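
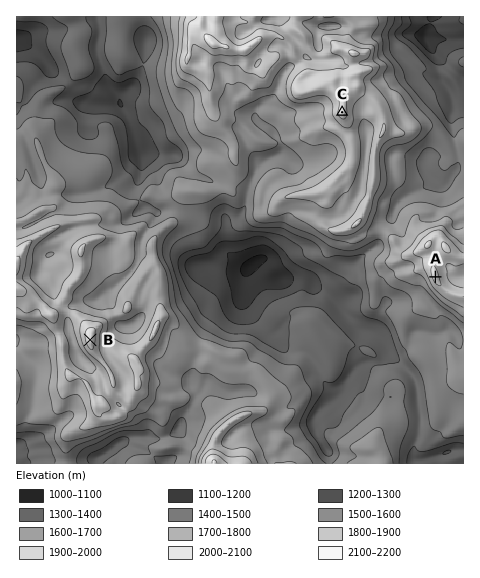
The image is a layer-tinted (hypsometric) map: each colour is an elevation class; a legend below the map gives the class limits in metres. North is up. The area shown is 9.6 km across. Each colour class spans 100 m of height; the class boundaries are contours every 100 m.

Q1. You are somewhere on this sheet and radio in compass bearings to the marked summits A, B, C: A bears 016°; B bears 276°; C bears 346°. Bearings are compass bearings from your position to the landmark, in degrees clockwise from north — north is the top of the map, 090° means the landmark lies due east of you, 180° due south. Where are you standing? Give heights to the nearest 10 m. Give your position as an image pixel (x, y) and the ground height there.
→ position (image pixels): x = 407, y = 373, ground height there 1410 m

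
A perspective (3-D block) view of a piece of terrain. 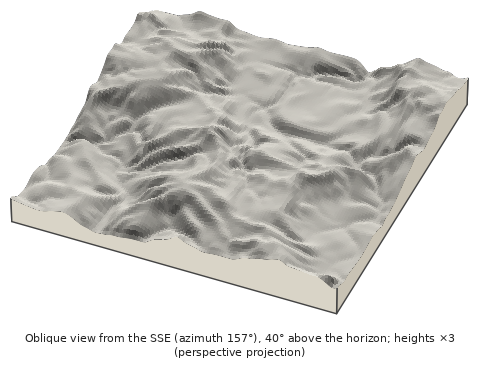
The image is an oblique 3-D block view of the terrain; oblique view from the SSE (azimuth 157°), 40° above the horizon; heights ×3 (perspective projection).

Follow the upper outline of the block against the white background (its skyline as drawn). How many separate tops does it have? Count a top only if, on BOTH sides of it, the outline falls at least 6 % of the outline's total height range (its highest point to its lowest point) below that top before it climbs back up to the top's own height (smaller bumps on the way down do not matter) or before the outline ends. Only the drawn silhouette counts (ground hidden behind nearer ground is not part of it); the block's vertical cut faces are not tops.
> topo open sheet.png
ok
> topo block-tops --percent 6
2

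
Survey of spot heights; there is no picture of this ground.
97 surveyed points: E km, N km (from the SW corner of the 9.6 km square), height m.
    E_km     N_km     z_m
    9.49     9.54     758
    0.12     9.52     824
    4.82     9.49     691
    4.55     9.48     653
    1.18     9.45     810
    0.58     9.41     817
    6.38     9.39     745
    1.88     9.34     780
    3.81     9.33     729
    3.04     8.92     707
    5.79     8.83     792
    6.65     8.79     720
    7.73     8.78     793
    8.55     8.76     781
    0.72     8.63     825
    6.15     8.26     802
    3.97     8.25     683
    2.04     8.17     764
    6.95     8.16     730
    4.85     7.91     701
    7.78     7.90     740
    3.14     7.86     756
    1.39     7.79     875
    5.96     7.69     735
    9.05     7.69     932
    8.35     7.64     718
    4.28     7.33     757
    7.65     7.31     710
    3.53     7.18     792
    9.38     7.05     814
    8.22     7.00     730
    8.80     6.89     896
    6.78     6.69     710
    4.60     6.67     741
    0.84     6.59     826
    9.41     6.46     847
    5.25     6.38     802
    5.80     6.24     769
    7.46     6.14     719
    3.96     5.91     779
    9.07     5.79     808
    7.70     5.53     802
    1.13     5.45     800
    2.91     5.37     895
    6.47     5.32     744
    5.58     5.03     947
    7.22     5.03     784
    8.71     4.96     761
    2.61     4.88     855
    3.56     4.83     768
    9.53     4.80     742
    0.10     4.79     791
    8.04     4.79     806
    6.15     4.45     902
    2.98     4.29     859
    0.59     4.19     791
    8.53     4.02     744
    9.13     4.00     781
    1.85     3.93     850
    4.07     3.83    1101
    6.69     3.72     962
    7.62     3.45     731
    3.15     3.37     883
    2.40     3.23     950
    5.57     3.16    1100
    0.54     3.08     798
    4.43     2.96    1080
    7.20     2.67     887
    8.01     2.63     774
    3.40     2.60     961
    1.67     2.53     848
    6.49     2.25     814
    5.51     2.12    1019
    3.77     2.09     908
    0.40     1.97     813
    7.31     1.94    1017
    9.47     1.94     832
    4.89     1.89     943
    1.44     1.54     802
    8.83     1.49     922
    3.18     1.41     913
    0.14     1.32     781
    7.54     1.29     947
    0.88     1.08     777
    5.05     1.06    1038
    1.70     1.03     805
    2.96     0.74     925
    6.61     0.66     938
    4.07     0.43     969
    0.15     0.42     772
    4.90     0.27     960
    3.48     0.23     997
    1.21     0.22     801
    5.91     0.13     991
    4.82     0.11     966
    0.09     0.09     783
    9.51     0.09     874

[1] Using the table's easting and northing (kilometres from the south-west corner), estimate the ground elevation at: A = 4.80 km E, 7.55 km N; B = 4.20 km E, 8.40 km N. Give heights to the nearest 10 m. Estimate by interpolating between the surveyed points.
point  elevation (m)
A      690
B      690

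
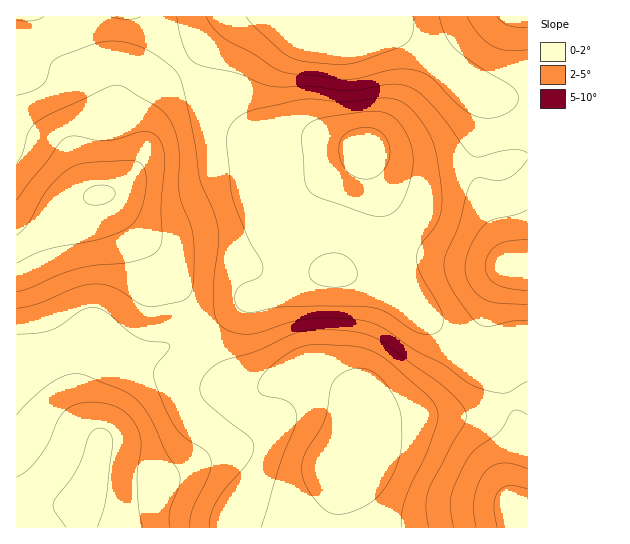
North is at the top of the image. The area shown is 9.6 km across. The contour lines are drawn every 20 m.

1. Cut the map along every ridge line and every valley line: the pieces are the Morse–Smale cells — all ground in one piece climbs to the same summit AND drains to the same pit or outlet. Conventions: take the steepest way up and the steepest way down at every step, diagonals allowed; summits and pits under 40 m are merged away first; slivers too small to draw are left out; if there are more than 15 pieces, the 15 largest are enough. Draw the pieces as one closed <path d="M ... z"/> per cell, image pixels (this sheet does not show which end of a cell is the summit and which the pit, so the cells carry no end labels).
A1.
<path d="M143 16l-127 1 0 230 5 0 14-10 47-36 15-6 8 0 10 8 13 20 32 35 42 71 15-6 33-24 27-7 42-19 16-1 18-30 15-35 1-24-5-32-17-6-29-5-32 0-19 3-21-11-21-17z"/><path d="M202 331l-48 21-52 8-13 11-5 19 1 19 15 34-7 32-12 30 0 22 249 1 10-43 1-15 11-19 7-44-3-9-21-14-24-11-20 2-28 12-13 0-11-4-9-6-10-10z"/><path d="M383 16l-239 1 81 98 17 14 21 12 12 2 11-3 32 0 29 5 15 4 35 19 21 5 41-5 39-1 30-12-1-58-29 2-23-7-36-31-46-33-9-9z"/><path d="M105 195l-8 0-15 6-47 36-19 12 1 279 64-1 0-22 12-30 7-32-1-6-10-16-5-22 3-22 6-11 13-7 31-3 17-4 47-22-10-23-31-49-32-35-13-20z"/><path d="M335 272l-16 1-42 19-27 7-33 24-15 6 18 38 10 10 20 10 13 0 34-14 14 0 34 16 8 6 6 8-6 46 7-16 9-8 10-4 35-5 57-1 40-14-6-18-12-20-15-2-9-5-76-69-20-10z"/><path d="M365 151l4 32-1 24-5 16-27 50 37 4 16 7 73 67 16 10 11 0 28-16 10-1 1-187-7 0-23 10-39 1-41 5-28-8z"/><path d="M511 400l-40 15-70 2-22 4-14 7-8 9-5 16-9 13-12 61 196 1 1-9-12-13-5-12 0-25 6-27 0-23z"/><path d="M527 16l-142 0-1 3 9 9 46 33 36 31 14 5 22 2 17-2z"/><path d="M527 397l-15 4 5 18 0 23-6 27 1 29 4 8 11 13z"/><path d="M527 344l-10 1-28 16 10 9 12 30 17-3z"/>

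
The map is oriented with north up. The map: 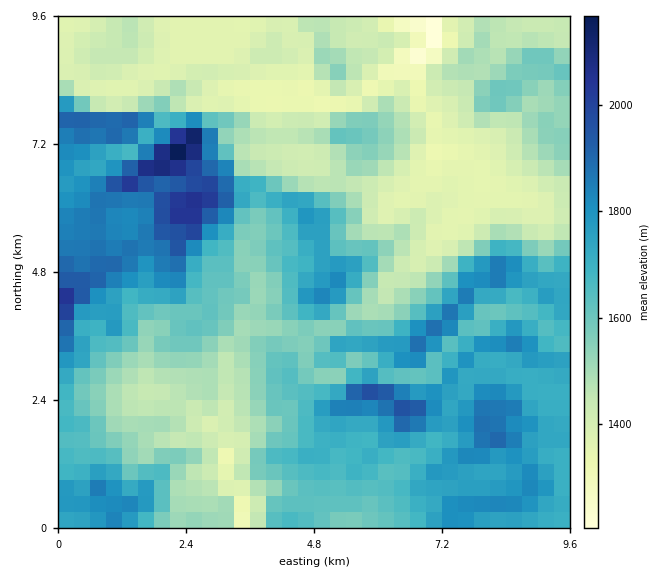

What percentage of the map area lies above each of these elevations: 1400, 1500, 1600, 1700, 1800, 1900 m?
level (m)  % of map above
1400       84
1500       65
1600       49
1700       32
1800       16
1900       5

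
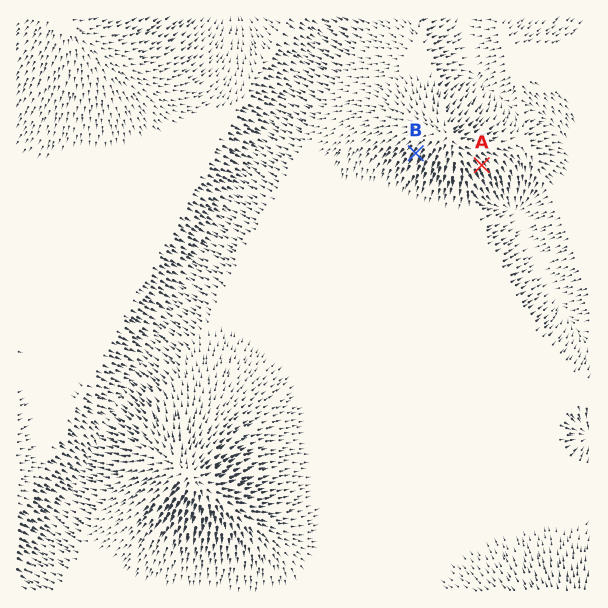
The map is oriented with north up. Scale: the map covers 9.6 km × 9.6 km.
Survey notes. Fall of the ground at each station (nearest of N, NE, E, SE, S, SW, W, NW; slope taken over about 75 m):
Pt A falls SE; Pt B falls SW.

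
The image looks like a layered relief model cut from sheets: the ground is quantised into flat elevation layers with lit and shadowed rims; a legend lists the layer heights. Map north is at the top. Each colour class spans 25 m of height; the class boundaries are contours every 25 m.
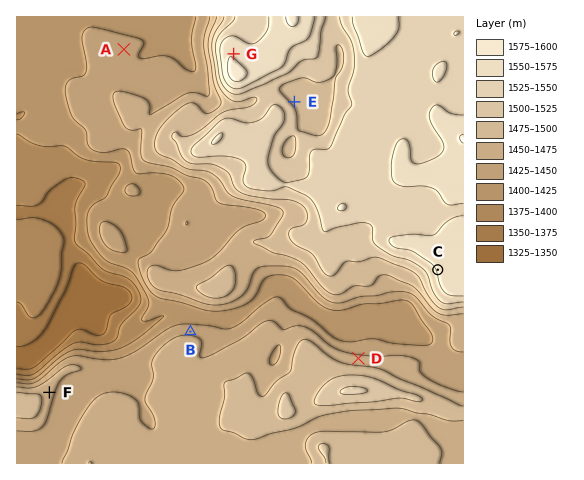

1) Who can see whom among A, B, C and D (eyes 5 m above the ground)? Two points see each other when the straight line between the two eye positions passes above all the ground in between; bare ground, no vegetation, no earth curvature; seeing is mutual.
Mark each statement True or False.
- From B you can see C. True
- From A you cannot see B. True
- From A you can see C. False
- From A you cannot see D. True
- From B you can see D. False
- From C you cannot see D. False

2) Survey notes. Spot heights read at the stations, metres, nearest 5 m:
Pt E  1495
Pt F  1460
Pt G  1570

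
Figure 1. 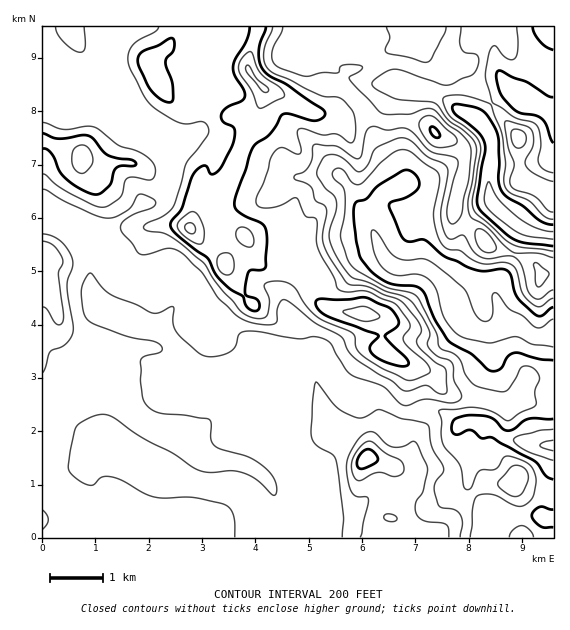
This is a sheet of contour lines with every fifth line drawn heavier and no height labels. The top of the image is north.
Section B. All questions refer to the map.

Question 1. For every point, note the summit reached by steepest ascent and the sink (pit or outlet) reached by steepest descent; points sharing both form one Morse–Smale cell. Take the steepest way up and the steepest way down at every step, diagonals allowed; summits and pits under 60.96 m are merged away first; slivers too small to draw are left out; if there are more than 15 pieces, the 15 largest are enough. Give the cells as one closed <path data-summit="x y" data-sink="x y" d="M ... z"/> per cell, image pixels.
<path data-summit="49 288" data-sink="553 445" d="M49 218l-7 1 0 318 55 0 1-42-12-26 0-6 5-8 20 4 66 28 28 0 18 3 38 15 11 9 9-1 8-9 13-33 0-100-3-8 0-11-2-2-32 0-36 15-12 2-18 0-38-36-14-4-15-10-27-12-9-8-6-12 0-33-13-18z"/><path data-summit="191 228" data-sink="553 445" d="M199 135l-24 7-4 3-4 8 4 24-6 15-9 9-5 2-8 0-20 14-25 22-7 17-1 29 3 8 19 16 20 8 17 12 12 2 38 36 18 0 12-2 36-15 46 0-4-3-4-16-16-18-2-6 1-11 19-16-6-7-15-10-11 3-12-1-6-6-8-20-16-19-4-8-11 1-2-2-9-16 0-7 10-23 0-13-4-7z"/><path data-summit="367 459" data-sink="553 445" d="M315 350l-16 2 0 11 3 8-1 72 2 10 0 84 194 1 1-6-9-23-20-22 1-24 11-20 5-18-9-3-12 0-6 3-19-14-40 0-19-14-9 0-27-12-8-9-8-15z"/><path data-summit="249 71" data-sink="553 445" d="M361 26l-132 0-2 2-4 11-2 25-14 31-5 30-8 10 10 3 11 14 0 13-8 15-2 15 11 18 11-2-2-22 12-22 8-27 13-19 0-9 7-17 0-6 15 5 29 17 19 0 9-11 0-5 8-20-21-12-1-3 9-7 39 0z"/><path data-summit="83 156" data-sink="553 445" d="M48 109l-6 0 0 108 11 2 18 10 7 6 14 20 6-16 19-18 23-16 16-4 9-9 6-15-2-20-41-35-11-5-14-6-16 0-12 4-10 0z"/><path data-summit="363 313" data-sink="553 332" d="M381 253l-16 6-20 22-6 4-10 1-20-8-4 2 10 19 6 6 12 5 34 4 13 4 2 5 0 26 3 4 23 12 24 8 5 4 5 12 5 4 10 4 18 1 3-11 15-26 0-28-13 1-14-7-11-18-10-24-12-12-9-6-28 0-7-4z"/><path data-summit="249 71" data-sink="553 332" d="M265 89l-7 23 0 9-13 19-8 27-12 22 1 20 5 1 10-5 23-4 12-7 12-13 5-3 11 0 27-5 9 2 7 9 22 41 5-21 4-8 5-5 16-5 3-3-3-11-18-23-4-8-2-14 3-8-15-8-8 0-15 11-13-7-18-4-26-16z"/><path data-summit="435 132" data-sink="553 332" d="M380 119l-5 8 2 14 4 8 18 23 3 11-3 3-16 5-5 5-7 17-1 12 13 31 6 7 7 4 28 0 9 6 10 10 12-20 8-31 4-7-13-12 11-44 0-16-6-8-22-10-10-10-22-4-20 1z"/><path data-summit="191 228" data-sink="553 445" d="M303 453l-1 18-3 8-10 25-10 10-7 0-8-8-36-15-23-4-28 0-66-28-20-4-5 8 0 6 12 26-1 42 206 1z"/><path data-summit="191 228" data-sink="553 332" d="M331 173l-27 5-11 0-5 3-12 13-12 7-23 4-14 6 4 9 16 19 8 20 6 6 12 1 11-3 15 10 5 6 5-1 15 7 9 1 12-5 20-22 17-7-27-56-15-21z"/><path data-summit="157 81" data-sink="553 445" d="M228 26l-110 1 0 12-4 12 1 22 24 58 10 11 18 12 8-12 14-4 13-13 5-30 14-31 2-25z"/><path data-summit="363 313" data-sink="553 445" d="M305 281l-19 15 0 15 17 20 4 16 12 4 10 10 8 15 8 9 27 12 9 0 23 16 36-2 19 14 16-4 0-23-18-1-10-4-5-4-5-12-5-4-24-8-26-16 0-26-2-5-13-4-20-1-18-4-14-10z"/><path data-summit="68 27" data-sink="553 445" d="M117 26l-75 1 0 81 23 7 10 0 12-4 16 0 25 11 13 13-27-66 0-18 4-12z"/><path data-summit="191 228" data-sink="525 229" d="M491 26l-67 0-5 10-10 10-22 4-10 4-13 12-15 4-4 5 23 8 12 0 7-2 14 1 36 13 11 6 12 10 19 8 12-16-20-23-2-5 0-8z"/><path data-summit="515 480" data-sink="553 445" d="M491 426l-6 1-4 16-10 16-2 12 0 16 20 22 6 19 4 3 4-8 8-6 31-1 1-20 11-29 0-20-23-2-10-4-12-2-6-2z"/>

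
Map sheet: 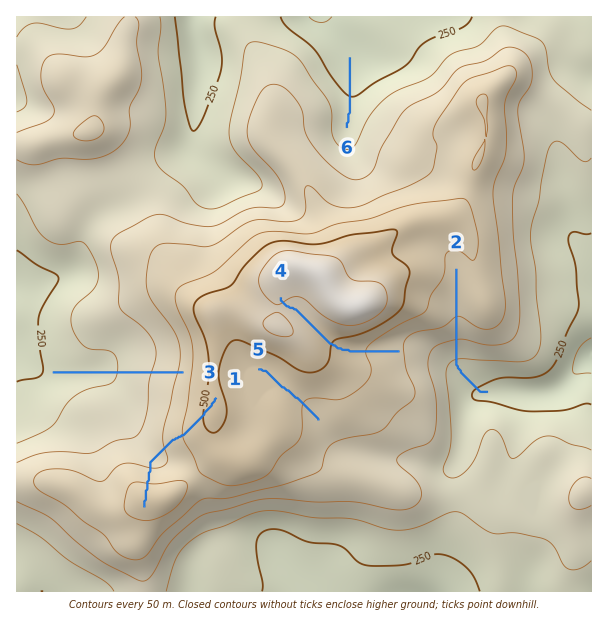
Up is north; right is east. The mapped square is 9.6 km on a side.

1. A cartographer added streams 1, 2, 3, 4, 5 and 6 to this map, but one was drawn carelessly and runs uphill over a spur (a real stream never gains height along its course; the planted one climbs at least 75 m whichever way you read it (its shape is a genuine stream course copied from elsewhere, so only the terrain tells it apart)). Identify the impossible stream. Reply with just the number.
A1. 1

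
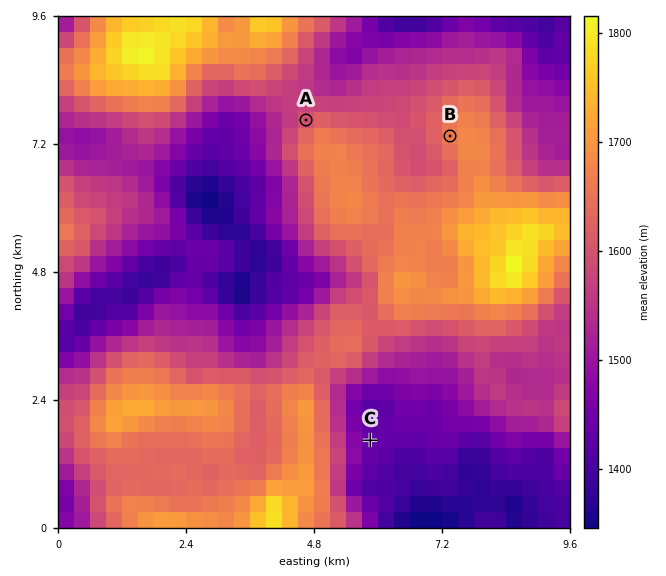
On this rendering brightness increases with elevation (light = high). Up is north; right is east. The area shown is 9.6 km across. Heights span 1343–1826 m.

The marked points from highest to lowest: B A C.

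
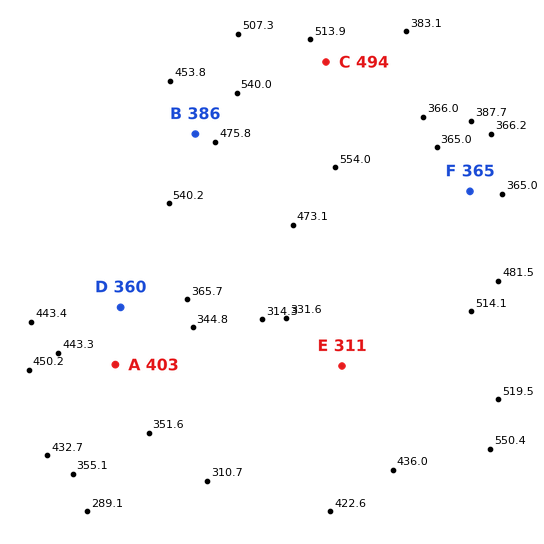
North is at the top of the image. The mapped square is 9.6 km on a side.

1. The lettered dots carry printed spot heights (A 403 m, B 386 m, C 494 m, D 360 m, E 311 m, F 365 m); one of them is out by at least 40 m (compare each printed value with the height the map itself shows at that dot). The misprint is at B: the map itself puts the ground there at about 466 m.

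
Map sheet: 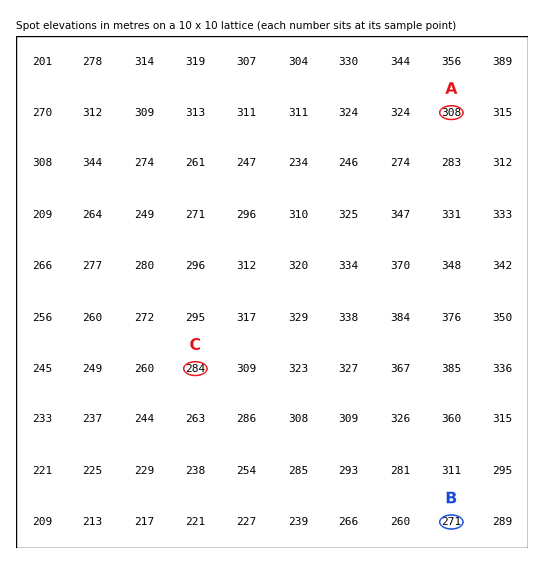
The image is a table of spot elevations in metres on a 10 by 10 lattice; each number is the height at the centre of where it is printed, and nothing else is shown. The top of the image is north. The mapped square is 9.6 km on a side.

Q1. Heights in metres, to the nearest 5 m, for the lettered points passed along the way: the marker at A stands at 310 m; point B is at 270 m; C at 285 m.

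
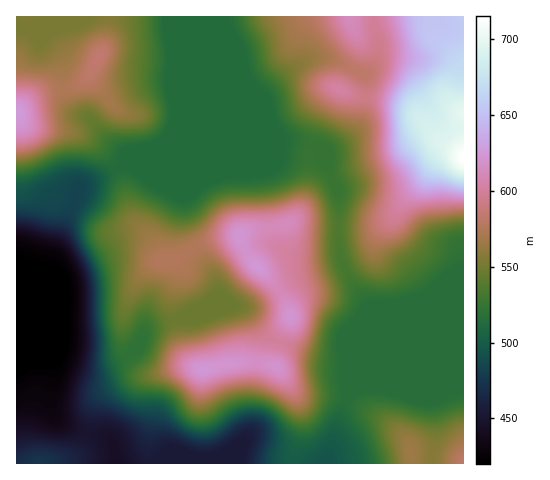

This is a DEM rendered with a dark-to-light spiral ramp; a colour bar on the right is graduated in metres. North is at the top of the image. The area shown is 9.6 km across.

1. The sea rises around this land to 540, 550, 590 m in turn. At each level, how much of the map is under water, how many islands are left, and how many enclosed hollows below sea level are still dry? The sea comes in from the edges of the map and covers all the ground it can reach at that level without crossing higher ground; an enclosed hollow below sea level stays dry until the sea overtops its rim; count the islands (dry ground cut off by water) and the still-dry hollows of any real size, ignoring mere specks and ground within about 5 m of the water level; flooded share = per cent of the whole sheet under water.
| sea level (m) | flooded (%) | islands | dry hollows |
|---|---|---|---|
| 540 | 52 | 1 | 0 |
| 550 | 58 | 1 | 0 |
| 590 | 82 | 1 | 0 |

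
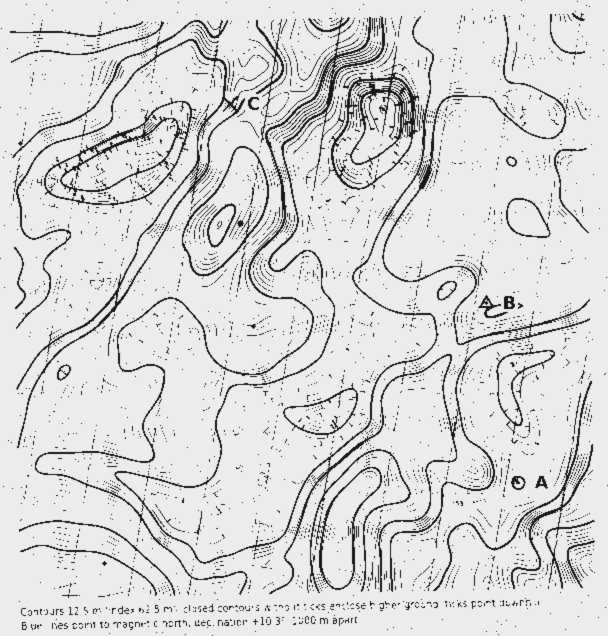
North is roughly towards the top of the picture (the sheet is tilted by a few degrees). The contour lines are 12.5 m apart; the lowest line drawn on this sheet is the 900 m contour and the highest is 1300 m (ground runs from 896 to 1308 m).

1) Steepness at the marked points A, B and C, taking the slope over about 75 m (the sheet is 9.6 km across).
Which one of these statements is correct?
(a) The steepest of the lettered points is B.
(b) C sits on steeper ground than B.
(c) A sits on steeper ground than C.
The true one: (b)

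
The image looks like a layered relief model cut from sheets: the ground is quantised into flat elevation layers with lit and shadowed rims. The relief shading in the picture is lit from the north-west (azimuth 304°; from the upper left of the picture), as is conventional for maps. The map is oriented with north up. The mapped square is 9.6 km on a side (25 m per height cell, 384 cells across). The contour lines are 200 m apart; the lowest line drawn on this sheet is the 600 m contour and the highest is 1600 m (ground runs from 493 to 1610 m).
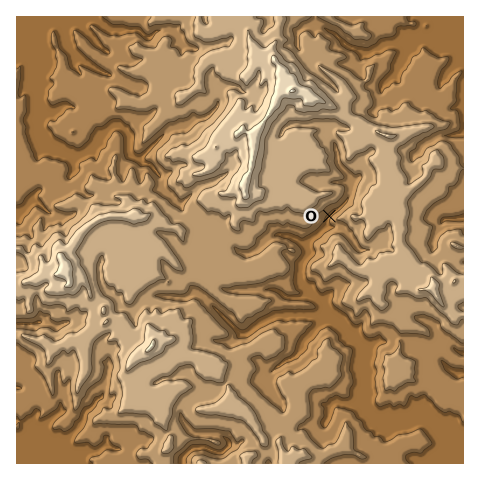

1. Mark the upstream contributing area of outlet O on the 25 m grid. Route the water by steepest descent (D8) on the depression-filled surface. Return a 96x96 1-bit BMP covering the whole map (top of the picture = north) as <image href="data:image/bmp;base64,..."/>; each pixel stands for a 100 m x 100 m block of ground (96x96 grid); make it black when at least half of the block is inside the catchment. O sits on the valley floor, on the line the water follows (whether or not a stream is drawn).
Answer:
<image width="96" height="96" href="data:image/bmp;base64,Qk2+BAAAAAAAAD4AAAAoAAAAYAAAAGAAAAABAAEAAAAAAIAEAAATCwAAEwsAAAIAAAAAAAAA////AAAAAAAAAAAAAAAAAAAAAAAAAAAAAAAAAAAAAAAAAAAAAAAAAAAAAAAAAAAAAAAAAAAAAAAAAAAAAAAAAAAAAAAAAAAAAAAAAAAAAAAAAAAAAAAAAAAAAAAAAAAAAAAAAAAAAAAAAAAAAAAAAAAAAAAAAAAAAAAAAAAAAAAAAAAAAAAAAAAAAAAAAAAAAAAAAAAAAAAAAAAAAAAAAAAAAAAAAAAAAAAAAAAAAAAAAAAAAAAAAAAAAAAAAAAAAAAAAAAAAAAAAAAAAAAAAAAAAAAAAAAAAAAAAAAAAAAAAAAAAAAAAAAAAAAAAAAAAAAAAAAAAAAAAAAAAAAAAAAAAAAAAAAAAAAAAAAAAAAAAAAAAAAAAAAAAAAAAAAAAAAAAAAAAAAAAAAAAAAAAAAAAAAAAAAAAAAAAAAAAAAAAAAAAAAAAAAAAAAAAAAAAAAAAAAAAAAAAAAAAAAAAAAAAAAAAAAAAAAAAAAAAAAAAAAAAAAAAAAAAAAAAAAAAAAAAAAAAAAAAAAAAAAAAAAAAAAAAAAAAAAAAAAAAAAAAAAAAAAAAAAAAAAAAAAAAAAAAAAAAAAAAAAAAAAAAAAAAAAAAAAAAAAAAAAAAAAAAAAAAAAAAAAAAAAAAAAAAAAAAAAAAAAAAAAAAAAAAAAAAAAAAAAAAAAAAAAAAAAAAAAAAAAAAAAAAAAAAAAAAAAAAAAAAAAAAAAAAAAAAAAAAAAAAAAAAAAAAAAAAAAAAAAAAAAAAAAAAAAAAAAAAAAAAAAAAAAAAAAAAAAAAAAAAAAAAAAAAAAAAAAAAAAAAAAAAAAAAAAAAAAAAAAAAAAAAAAAAAAAAAAAAAAAAAgAAAAAAAAAAAAAAB/4AAAAAAAAAAAAAD/4AAAAAAAAAAAAAH/4AAAAAAAAAAAAB//8AAAAAAAAAABv///8AAAAAAAAAAB////+AAAAAAAAAAB////+AAAAAAAAAAB////+AAAAAAAAAAA/////AAAAAAAAAAA/////AAAAAAAAAAA/////AAAAAAAAAAA/////AAAAAAAAAAAf////AAAAAAAAAAAf////AAAAAAAAAAAf////AAAAAAAAAAAf////AAAAAAAAAAAf////AAAAAAAAAAAP///+AAAAAAAAAAAP///4AAAAAAAAAAAH///gAAAAAAAAAAAH///AAAAAAAAAAAAD//4AAAAAAAAAAAAB//wAAAAAAAAAAAAB//AAAAAAAAAAAAAA/8AAAAAAAAAAAAAA/gAAAAAAAAAAAAAAfAAAAAAAAAAAAAAAAAAAAAAAAAAAAAAAAAAAAAAAAAAAAAAAAAAAAAAAAAAAAAAAAAAAAAAAAAAAAAAAAAAAAAAAAAAAAAAAAAAAAAAAAAAAAAAAAAAAAAAAAAAAAAAAAAAAAAAAAAAAAAAAAAAAAAAAAAAAAAAAAAAAAAAAAAAAAAAAAAAAAAAAAAAAAAAAAAAAAAAAAAAAAAAAAAAAAAAAAAAAAAAAAAAAAAAAAAAAAAAAAAAAAAAAAAAAAAAAAAAAAAA="/>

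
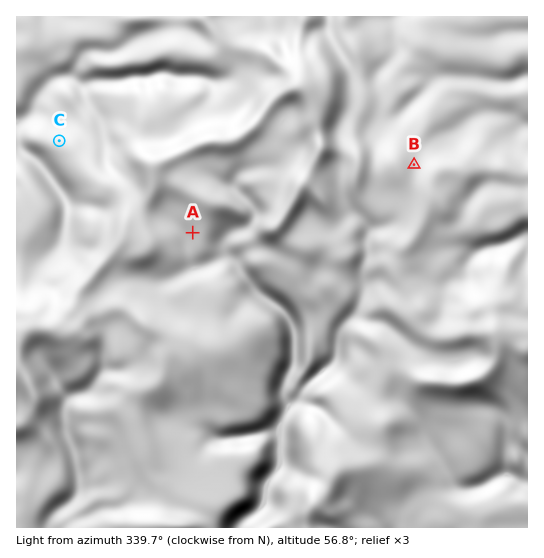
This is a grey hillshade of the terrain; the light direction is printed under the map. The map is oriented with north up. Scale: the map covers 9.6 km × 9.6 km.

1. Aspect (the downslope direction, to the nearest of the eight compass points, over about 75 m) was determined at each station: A SW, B NE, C NW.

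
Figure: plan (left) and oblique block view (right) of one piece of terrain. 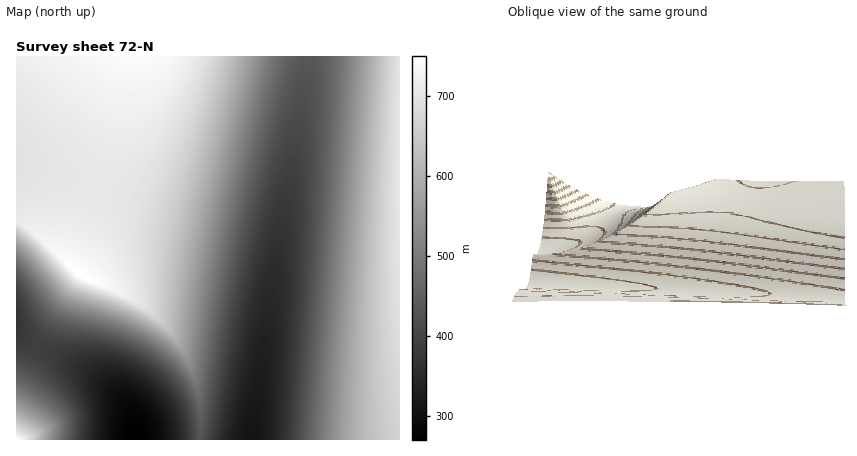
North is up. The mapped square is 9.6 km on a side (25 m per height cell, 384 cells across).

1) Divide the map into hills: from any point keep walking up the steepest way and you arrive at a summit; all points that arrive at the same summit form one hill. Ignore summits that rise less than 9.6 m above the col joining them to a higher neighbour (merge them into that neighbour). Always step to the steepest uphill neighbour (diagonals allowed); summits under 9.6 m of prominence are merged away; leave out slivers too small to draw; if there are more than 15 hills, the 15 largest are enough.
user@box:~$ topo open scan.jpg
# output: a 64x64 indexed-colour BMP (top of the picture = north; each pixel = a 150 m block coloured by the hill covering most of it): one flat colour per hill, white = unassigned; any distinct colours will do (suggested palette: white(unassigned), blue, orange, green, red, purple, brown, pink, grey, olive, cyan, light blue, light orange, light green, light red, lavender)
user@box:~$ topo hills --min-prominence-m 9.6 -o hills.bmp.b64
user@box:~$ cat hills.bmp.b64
<image width="64" height="64" href="data:image/bmp;base64,Qk12CAAAAAAAAHYAAAAoAAAAQAAAAEAAAAABAAQAAAAAAAAIAAATCwAAEwsAABAAAAAAAAAA////ALR3HwAOf/8ALKAsACgn1gC9Z5QAS1aMAMJ34wB/f38AIr28AM++FwDox64AeLv/AIrfmACWmP8A1bDFAEREREREREREREQRERERERERERESIiIiIiIiIiIiIiIiRERERERERERERBERERERERERERIiIiIiIiIiIiIiIiJEREREREREREREERERERERERERESIiIiIiIiIiIiIiIkREREREREREREERERERERERERERIiIiIiIiIiIiIiIiREREREREREREQREREREREREREREiIiIiIiIiIiIiIiJEREREREREREQRERERERERERERESIiIiIiIiIiIiIiIkRERERERERERBERERERERERERERIiIiIiIiIiIiIiIiRERERERERERBEREREREREREREREiIiIiIiIiIiIiIiJERERERERERBERERERERERERERESIiIiIiIiIiIiIiIkRERERERERBEREREREREREREREREiIiIiIiIiIiIiIiREREREREQRERERERERERERERERESIiIiIiIiIiIiIiJEREREREQRERERERERERERERERERIiIiIiIiIiIiIiIkREREREEREREREREREREREREREREiIiIiIiIiIiIiIiRERERBERERERERERERERERERERESIiIiIiIiIiIiIiJEREQRERERERERERERERERERERERIiIiIiIiIiIiIiIkREEREREREREREREREREREREREREiIiIiIiIiIiIiIiRBERERERERERERERERERERERERESIiIiIiIiIiIiIiJBEREREREREREREREREREREREREREiIiIiIiIiIiIiIhERERERERERERERERERERERERERESIiIiIiIiIiIiIiERERERERERERERERERERERERERERIiIiIiIiIiIiIiIREREREREREREREREREREREREREREiIiIiIiIiIiIiIhERERERERERERERERERERERERERESIiIiIiIiIiIiIiERERERERERERERERERERERERERERIiIiIiIiIiIiIiIREREREREREREREREREREREREREREiIiIiIiIiIiIiIhERERERERERERERERERERERERERERIiIiIiIiIiIiIiEREREREREREREREREREREREREREREiIiIiIiIiIiIiIRERERERERERERERERERERERERERESIiIiIiIiIiIiIhERERERERERERERERERERERERERERIiIiIiIiIiIiIiEREREREREREREREREREREREREREREiIiIiIiIiIiIiIRERERERERERERERERERERERERERESIiIiIiIiIiIiIhERERERERERERERERERERERERERERIiIiIiIiIiIiIiERERERERERERERERERERERERERERESIiIiIiIiIiIiIRERERERERERERERERERERERERERERIiIiIiIiIiIiIhERERERERERERERERERERERERERERMiIiIiIiIiIiIiERERERERERERERERERERERERERETMyIiIiIiIiIiIiIRERERERERERERERERERERERETMzMzIiIiIiIiIiIiIhERERERERERERERERERERETMzMzMzMiIiIiIiIiIiIiERERERERERERERERERETMzMzMzMzMzIiIiIiIiIiIiIRERERERERERERERETMzMzMzMzMzMzMiIiIiIiIiIiIhERERERERERERERMzMzMzMzMzMzMzMyIiIiIiIiIiIiERERERERERERMzMzMzMzMzMzMzMzMzIiIiIiIiIiIiIREREREREREzMzMzMzMzMzMzMzMzMzMiIiIiIiIiIiIhERERERETMzMzMzMzMzMzMzMzMzMzMyIiIiIiIiIiIiERERERMzMzMzMzMzMzMzMzMzMzMzMzIiIiIiIiIiIiIREREzMzMzMzMzMzMzMzMzMzMzMzMzMyIiIiIiIiIiIhEzMzMzMzMzMzMzMzMzMzMzMzMzMzMzIiIiIiIiIiIiMzMzMzMzMzMzMzMzMzMzMzMzMzMzMzMiIiIiIiIiIiIzMzMzMzMzMzMzMzMzMzMzMzMzMzMzMyIiIiIiIiIiIjMzMzMzMzMzMzMzMzMzMzMzMzMzMzMzIiIiIiIiIiIiMzMzMzMzMzMzMzMzMzMzMzMzMzMzMzMiIiIiIiIiIiIzMzMzMzMzMzMzMzMzMzMzMzMzMzMzMzIiIiIiIiIiIjMzMzMzMzMzMzMzMzMzMzMzMzMzMzMzMiIiIiIiIiIiMzMzMzMzMzMzMzMzMzMzMzMzMzMzMzMyIiIiIiIiIiIzMzMzMzMzMzMzMzMzMzMzMzMzMzMzMzIiIiIiIiIiIjMzMzMzMzMzMzMzMzMzMzMzMzMzMzMzMiIiIiIiIiIiMzMzMzMzMzMzMzMzMzMzMzMzMzMzMzMyIiIiIiIiIiIzMzMzMzMzMzMzMzMzMzMzMzMzMzMzMzMiIiIiIiIiIjMzMzMzMzMzMzMzMzMzMzMzMzMzMzMzMyIiIiIiIiIiMzMzMzMzMzMzMzMzMzMzMzMzMzMzMzMzIiIiIiIiIiIzMzMzMzMzMzMzMzMzMzMzMzMzMzMzMzMiIiIiIiIiIjMzMzMzMzMzMzMzMzMzMzMzMzMzMzMzMyIiIiIiIiIiMzMzMzMzMzMzMzMzMzMzMzMzMzMzMzMzIiIiIiIiIiIzMzMzMzMzMzMzMzMzMzMzMzMzMzMzMzMyIiIiIiIiIjMzMzMzMzMzMzMzMzMzMzMzMzMzMzMzMzIiIiIiIiIi"/>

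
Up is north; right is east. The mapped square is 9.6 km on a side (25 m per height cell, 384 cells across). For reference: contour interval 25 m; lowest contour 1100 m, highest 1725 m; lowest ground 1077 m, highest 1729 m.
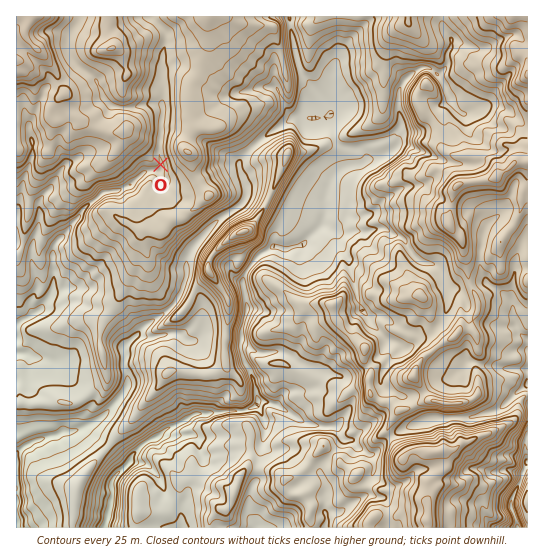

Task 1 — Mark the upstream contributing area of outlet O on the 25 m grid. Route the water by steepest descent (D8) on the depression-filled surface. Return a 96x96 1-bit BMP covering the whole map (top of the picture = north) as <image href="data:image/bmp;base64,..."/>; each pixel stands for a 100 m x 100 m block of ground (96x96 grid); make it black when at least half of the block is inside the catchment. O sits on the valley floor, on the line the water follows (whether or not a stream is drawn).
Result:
<image width="96" height="96" href="data:image/bmp;base64,Qk2+BAAAAAAAAD4AAAAoAAAAYAAAAGAAAAABAAEAAAAAAIAEAAATCwAAEwsAAAIAAAAAAAAA////AAAAAAAAAAAAAAAAAAAAAAAAAAAAAAAAAAAAAAAAAAAAAAAAAAAAAAAAAAAAAAAAAAAAAAAAAAAAAAAAAAAAAAAAAAAAAAAAAAAAAAAAAAAAAAAAAAAAAAAAAAAAAAAAAAAAAAAAAAAAAAAAAAAAAAAAAAAAAAAAAAAAAAAAAAAAAAAAAAAAAAAAAAAAAAAAAAAAAAAAAAAAAAAAAAAAAAAAAAAAAAAAAAAAAAAAAAAAAAAAAAAAAAAAAAAAAAAAAAAAAAAAAAAAAAAAAAAAAAAAAAAAAAAAAAAAAAAAAAAAAAAAAAAAAAAAAAAAAAAAAAAAAAAAAAAAAAAAAAAAAAAAAAAAAAAAAAAAAAAAAAAAAAAAAAAAAAAAAAAAAAAAAAAAAAAAAAAAAAAAAAAAAAAAAAAAAAAAAAAAAAAAAAAAAAAAAAAAAAAAAAAAAAAAAAAAAAAAAAAAAAAAAAAAAAAAAAAAAAAAAAAAAAAAAAAAAAAAAAAAAAAAAAAAAAAAAAAAAAAAAAAAAAAAAAAAAAAAAAAAAAAAAAAAAAAAAAAAAAAAAAAAAAAAAAAAAAAAAAAAAAAAAAAAAAAAAAAAAAAAAAAAAAAAAAAAAAAAAAAAAAAAAAAAAAAAAAAAAAAAAAAAAAAAAAAAAAAAAAAAAAAAAAAAAAAAAAAAAAAAAAAAAAAAAAAAAAAAAAAAAAAAAAAAAAAAAAAAAAAAAAAAAAAAAAAAAAAAAAAAAAAAAAAAAAAAAAAAAAAAAAAAAAAAAAAAAAAAAAAAAAAAAAAAAAAAAAAAAAAAAAAAAAAAAAAAAAAAAAAAAAAAAAAAAAAAAAAAAAAAAAAAAAAAAAAAAAAAAAAAAAAAAAAAAAAAAAAAAAAAAAAAAAAAAAAAAAAAAAAAAAAAAAAAAAAAAAAAAAAAAAAAAAAAAAAAAAAAAAAAAAAAAAAAAAAAAAAAAAAAAAAAAAAAAAAAAAAAAAAAAAAAAAAAAAAAAAAAAAAAAAAAAAAAAAAAAAAAAAAAAAAAAAAAAAAAAAAAAAAAAAAAAAAAAAAAAAAAAAAAAAAAAAAAAAAAAAAAAAAAAAAAAAAAAAAAAAAAAAAgAAAAAAAAAAAAAAB+AAAAAAAAAAAAAAD/AAAAAAAAAAAAAAH/AAAAAAAAAAAAAAP/AAAAAAAAAAAAAAf/AAAAAAAAAAAAAH//gAAAAAAAAAAAB///gAAAAAAAAAAAD///gAAAAAAAAAAAP///gAAAAAAAAAAA////gAAAAAAAAAAA////gAAAAAAAAAAA////gAAAAAAAAAAAf///gAAAAAAAAAAAf///gAAAAAAAAAAA////gAAAAAAAAAAA////wAAAAAAAAAAB////wAAAAAAAAAAB////4AAAAAAAAAAD////4AAAAAAAAAAH////4AAAAAAAAAAP////8AAAAAAAAAAf/8P/8AAAAAAAAAA//8H/8AAAAAAAAAA//4D/8AAAAAAAAAA//4B/8AAAAAAAAAA//4A/8AAAAAAAAAAf/8Af8AAAAAAAAAA="/>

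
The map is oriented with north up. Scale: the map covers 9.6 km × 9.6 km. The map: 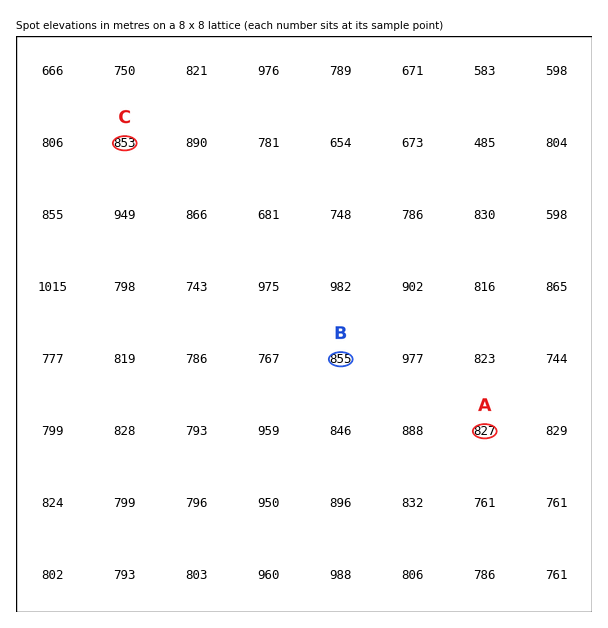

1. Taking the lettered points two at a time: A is lower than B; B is higher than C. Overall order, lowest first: A C B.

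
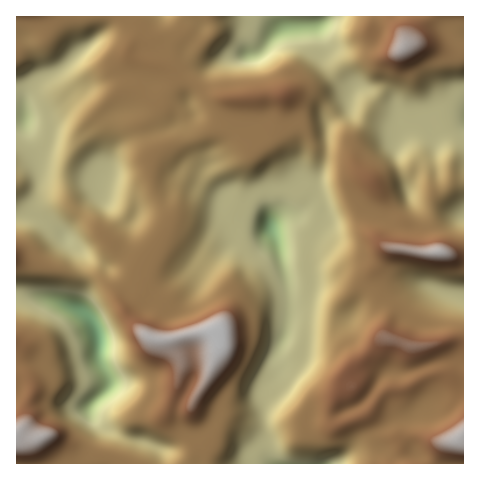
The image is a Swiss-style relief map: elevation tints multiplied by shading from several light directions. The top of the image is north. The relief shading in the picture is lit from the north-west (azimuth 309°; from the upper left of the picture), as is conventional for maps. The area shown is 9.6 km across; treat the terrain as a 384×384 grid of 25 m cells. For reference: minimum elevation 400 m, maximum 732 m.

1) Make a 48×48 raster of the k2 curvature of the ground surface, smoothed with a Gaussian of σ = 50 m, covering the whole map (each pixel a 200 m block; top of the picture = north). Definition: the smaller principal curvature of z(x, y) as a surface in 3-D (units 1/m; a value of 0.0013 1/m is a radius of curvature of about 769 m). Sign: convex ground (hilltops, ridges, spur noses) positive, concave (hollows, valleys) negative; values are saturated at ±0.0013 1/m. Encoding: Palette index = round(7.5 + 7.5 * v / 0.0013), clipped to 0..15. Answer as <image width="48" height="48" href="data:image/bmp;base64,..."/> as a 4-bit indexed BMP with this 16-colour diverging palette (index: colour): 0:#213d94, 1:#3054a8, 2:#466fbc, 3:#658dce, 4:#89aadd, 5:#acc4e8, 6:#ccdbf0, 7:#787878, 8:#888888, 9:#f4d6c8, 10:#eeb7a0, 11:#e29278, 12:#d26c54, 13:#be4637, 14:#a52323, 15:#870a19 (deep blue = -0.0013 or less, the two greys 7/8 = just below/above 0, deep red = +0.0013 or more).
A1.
<image width="48" height="48" href="data:image/bmp;base64,Qk32BAAAAAAAAHYAAAAoAAAAMAAAADAAAAABAAQAAAAAAIAEAAATCwAAEwsAABAAAAAAAAAAlD0hAKhUMAC8b0YAzo1lAN2qiQDoxKwA8NvMAHh4eACIiIgAyNb0AKC37gB4kuIAVGzSADdGvgAjI6UAGQqHAFZDVnd3eIiDRXeHY1dlRmZRAFZmMzIkRIiWRWd4iHUQA3iIk0d0OZiIUUZld0N5iHeJdGdmMAACVneIhEViW5d4hUZ3h1WJiIZ6tXYQATR4ZlV4dmVDeIZph1RWh2ZWeJlFZkEDWpZ5c1RHeGYzmYZ3d3dUVlVCR2ZTISE3aod4c6g1iXUzeYZVIliFZmd2NFRFIkIFZ3dmcohDd1NUJnZodROFZmZ3dFiGdFcgRFZldTdyV0J3QXhpiJJXeHVmdleGmDiCEiRliBZ2JlFncjdneJcXd4dmd3hmhzhwEzRUZ0N4ZHE3diR4iHdDM0d3hmVndkYwR5VDWGOIhXYGd1JWeHZVRTE1ZmZohGYAeHaHZ2V4iFgSZ3NWR3dmWJdDRoh4k3gAZWmYdlV4iUhQR3NXdFV3Z4iIZXeJdIcANYmHd3Z4iEdxNnNXd0aZd2Z4h4iIN4UAVop1RneImUdyRnRXZlWaZTM0V4dEeFAEdlUyECR5qUdyVnRXZFVFRGd3eDNWQQAmiFNGdkM2hkhzVnVHZUZVZ3d3ZEQgABNHdlZ3h1ZkRHh0ZnY4iFZ3d3dlMyABNmNHdnd3iGRnZ4d1ZXY2eHd3dmUhEjRWd3NXd3d2V2VImHdmVXdFZ3d3ZBAAI3d4iGWVNnd3VWZFmVZnNXdId3iGUgFGd1Z3h1QhR4h3dldkVVZ4F4dWh3dCIkaIhkZ2YyA3d3iId1V2VWd2B4dlZ3RHh3eJqGh0IhJ4h3d4iHRnZndjF4dmRWSIiGaKhYgyQieIhld4iIZXd3ZASId2NXeFMiMjVjIlM1iYdUZ3iIdGd3YgV4d2FnZERmZlRDVkN2eFNURoiIhFd3ciVmd0FnZmd2Z0IlZkeXZBNmRniIdVd3dFZndxR3ZWZRNURERViXQ1R2Z3eGZld3d3d4dgd2V3YQaXdoRFd1NmRmd3Z2ZkRVVnd3dBh1iYYCiWl5RFZUV3RXiHZ3Z2VEM1ZnYzl3mYUEZzh2RldlV3RHeHZXZmd4hUVVUyiIeJM4ZUhlZ1Z2RVNYiHdlZWeJmGVUZBiHZ3FYdVlld1WHZVRYiHd3ZWd4h3dkhgh3diJXhUZXd2R3dnVFd4h3dmZ3h3d1dQeIdDZmZVVmV3N3eHd3ZmZneHd3d3h3hAipZFd3Z3d0R3VYh3d4h2Zmd3d3d3d4cxRjRWd3d3d0V2ZHiHd3d4h2RmVVVVVWYVUkd2Z3d3d1Z3dkd3d3d4h0V2d3dldmZGU1h2VVVnd2Z3h1Rnh3d3dkZ4iIh2uXeWRVZmRERWd1Znd2VFeId3d3dnd3d3mGiURlESRodUNCJFVmZ3d3d3d3ZXd3dnVXhhZSR2hodVQ5QyI1eZd3eIiHQSMjRGmoYkZEiWdjVneZZoMSOIeHd3d2ZAIQAEiEJGZIh3uoVGeIV6gxAmeHd3d3h0JUUTVEZ2Q2ZGmYllaFWJdUEBZ3d3d3eJVGlRV3hlN4dTeZp0Z2Z4dmcwR3d3eIZpc3h0IiI1SKpjipdEZjNFd3h2Z3h1Z2ZlVGd1MRAAJIllVnU0Qw=="/>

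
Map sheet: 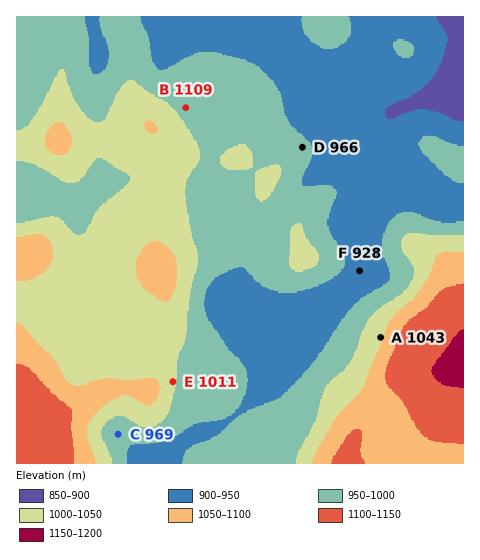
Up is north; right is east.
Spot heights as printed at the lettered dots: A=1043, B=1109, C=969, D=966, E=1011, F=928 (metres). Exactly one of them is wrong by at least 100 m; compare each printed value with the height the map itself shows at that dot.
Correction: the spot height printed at B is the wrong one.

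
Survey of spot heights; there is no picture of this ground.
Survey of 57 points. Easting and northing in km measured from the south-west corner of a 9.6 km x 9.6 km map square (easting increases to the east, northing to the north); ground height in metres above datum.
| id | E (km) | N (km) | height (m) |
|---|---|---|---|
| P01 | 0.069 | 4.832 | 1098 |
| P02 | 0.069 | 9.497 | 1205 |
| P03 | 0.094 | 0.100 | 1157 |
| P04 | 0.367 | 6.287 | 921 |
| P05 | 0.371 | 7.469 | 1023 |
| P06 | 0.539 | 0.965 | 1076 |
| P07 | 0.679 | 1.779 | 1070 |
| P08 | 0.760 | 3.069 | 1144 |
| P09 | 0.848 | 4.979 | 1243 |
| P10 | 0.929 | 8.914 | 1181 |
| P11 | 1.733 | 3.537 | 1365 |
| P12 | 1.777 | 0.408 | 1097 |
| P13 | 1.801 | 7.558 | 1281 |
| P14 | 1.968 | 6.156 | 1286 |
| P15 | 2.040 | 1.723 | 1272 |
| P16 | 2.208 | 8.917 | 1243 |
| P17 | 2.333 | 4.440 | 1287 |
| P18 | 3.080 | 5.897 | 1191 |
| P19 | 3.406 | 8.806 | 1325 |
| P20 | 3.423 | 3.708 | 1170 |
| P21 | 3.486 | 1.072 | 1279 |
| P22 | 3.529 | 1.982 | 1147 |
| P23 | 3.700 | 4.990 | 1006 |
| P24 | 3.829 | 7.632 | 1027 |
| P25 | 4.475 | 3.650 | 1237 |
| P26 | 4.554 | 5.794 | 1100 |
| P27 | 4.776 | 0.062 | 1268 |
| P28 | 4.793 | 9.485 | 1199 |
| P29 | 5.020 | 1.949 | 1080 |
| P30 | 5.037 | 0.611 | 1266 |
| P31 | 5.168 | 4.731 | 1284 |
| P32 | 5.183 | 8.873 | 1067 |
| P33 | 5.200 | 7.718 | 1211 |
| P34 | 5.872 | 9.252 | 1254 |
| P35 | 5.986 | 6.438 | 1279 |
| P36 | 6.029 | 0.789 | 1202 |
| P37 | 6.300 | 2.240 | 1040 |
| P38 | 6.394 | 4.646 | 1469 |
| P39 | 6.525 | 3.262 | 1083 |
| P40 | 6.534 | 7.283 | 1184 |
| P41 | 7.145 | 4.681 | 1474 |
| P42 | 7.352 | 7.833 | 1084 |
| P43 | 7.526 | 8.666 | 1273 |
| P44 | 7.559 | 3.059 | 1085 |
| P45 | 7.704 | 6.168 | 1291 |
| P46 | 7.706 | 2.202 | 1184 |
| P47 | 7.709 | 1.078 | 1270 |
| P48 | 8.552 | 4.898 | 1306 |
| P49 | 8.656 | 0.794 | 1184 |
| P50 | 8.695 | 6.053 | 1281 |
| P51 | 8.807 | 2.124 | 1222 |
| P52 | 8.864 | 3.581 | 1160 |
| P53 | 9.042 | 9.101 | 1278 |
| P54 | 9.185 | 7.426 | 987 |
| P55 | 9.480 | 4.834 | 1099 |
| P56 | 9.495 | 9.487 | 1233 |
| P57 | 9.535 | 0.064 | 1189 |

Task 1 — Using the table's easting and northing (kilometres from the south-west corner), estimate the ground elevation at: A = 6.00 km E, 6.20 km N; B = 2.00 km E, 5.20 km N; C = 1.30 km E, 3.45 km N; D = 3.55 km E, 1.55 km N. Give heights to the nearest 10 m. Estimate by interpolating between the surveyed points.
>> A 1280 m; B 1280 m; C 1260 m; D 1270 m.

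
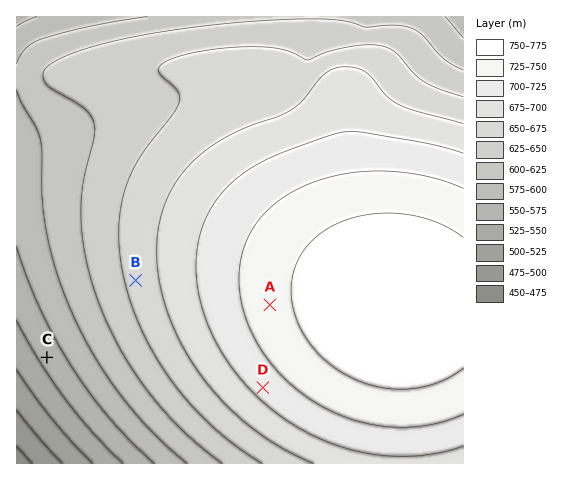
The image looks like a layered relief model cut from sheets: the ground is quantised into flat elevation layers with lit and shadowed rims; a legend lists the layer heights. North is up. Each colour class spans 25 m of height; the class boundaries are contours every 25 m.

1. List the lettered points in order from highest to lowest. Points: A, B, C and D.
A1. A D B C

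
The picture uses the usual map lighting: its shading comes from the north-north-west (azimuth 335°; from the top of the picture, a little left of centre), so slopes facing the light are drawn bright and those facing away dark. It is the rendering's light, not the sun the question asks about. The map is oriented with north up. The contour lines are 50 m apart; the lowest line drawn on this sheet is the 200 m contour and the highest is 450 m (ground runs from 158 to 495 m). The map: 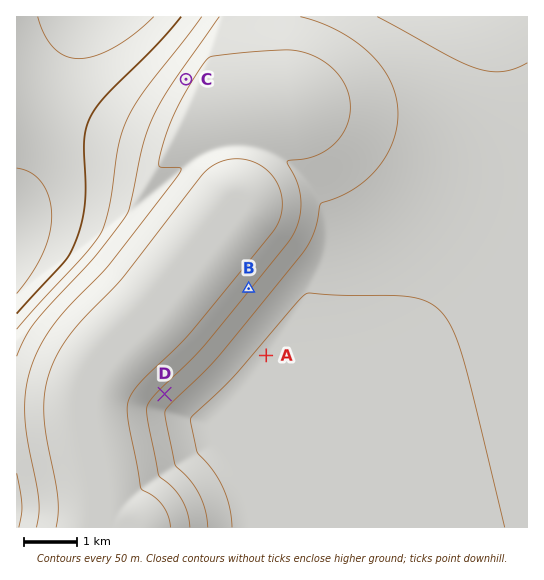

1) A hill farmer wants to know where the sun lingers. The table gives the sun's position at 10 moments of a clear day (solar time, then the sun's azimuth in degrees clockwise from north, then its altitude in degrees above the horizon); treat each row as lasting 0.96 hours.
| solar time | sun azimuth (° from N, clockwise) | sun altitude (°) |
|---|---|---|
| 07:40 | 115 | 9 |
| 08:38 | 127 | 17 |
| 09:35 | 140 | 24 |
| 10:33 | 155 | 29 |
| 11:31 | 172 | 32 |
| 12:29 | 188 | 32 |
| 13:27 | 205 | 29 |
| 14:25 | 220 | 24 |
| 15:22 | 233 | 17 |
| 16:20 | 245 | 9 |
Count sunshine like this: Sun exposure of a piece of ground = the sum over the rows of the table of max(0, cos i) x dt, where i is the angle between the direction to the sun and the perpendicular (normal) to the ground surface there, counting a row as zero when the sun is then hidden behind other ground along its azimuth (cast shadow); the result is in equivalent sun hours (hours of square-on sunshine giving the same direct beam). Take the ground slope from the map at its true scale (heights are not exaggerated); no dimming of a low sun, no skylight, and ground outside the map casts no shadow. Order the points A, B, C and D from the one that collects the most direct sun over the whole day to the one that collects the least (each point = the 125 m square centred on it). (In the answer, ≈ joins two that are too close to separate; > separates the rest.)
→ D ≈ B > A > C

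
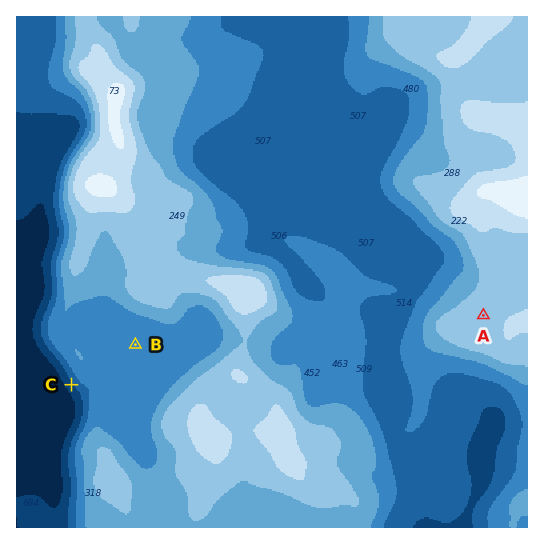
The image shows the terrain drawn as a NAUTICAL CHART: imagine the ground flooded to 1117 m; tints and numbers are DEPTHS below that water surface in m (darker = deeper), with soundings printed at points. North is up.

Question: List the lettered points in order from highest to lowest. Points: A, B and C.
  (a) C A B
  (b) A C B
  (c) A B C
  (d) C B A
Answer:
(c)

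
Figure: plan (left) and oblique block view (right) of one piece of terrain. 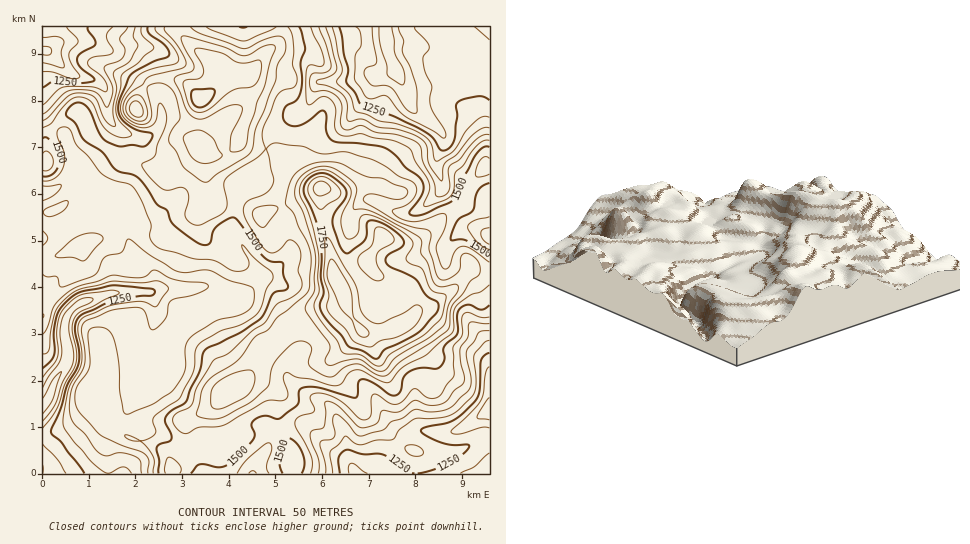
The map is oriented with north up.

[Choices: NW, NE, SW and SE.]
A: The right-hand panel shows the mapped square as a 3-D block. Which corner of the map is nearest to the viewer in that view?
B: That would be SW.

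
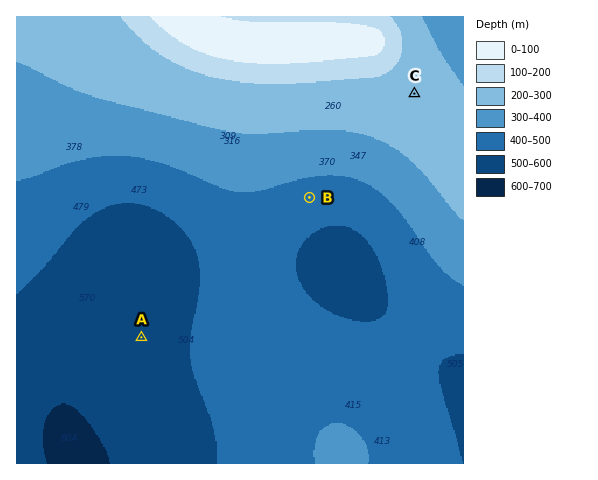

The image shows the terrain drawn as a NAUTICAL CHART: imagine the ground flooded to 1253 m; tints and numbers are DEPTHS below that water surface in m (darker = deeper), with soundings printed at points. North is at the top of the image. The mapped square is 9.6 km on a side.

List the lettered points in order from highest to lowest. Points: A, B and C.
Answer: C B A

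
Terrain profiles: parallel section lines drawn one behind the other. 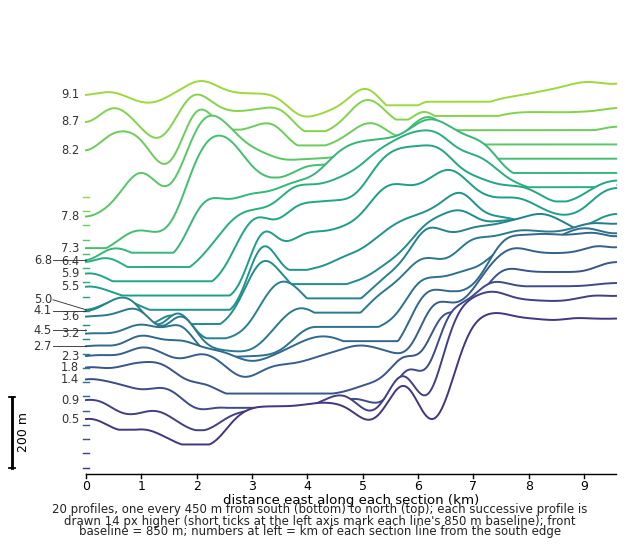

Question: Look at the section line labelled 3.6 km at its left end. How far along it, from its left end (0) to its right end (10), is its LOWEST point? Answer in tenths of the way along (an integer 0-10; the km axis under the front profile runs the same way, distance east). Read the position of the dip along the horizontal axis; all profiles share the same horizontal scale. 3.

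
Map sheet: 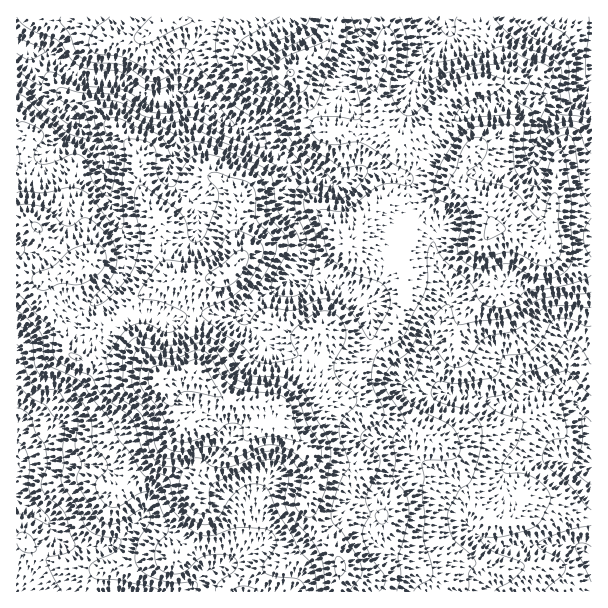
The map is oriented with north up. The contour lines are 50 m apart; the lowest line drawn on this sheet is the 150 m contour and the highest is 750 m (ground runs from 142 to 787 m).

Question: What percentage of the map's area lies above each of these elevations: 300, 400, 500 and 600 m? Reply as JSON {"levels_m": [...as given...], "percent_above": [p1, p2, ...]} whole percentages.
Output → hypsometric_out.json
{"levels_m": [300, 400, 500, 600], "percent_above": [85, 66, 39, 8]}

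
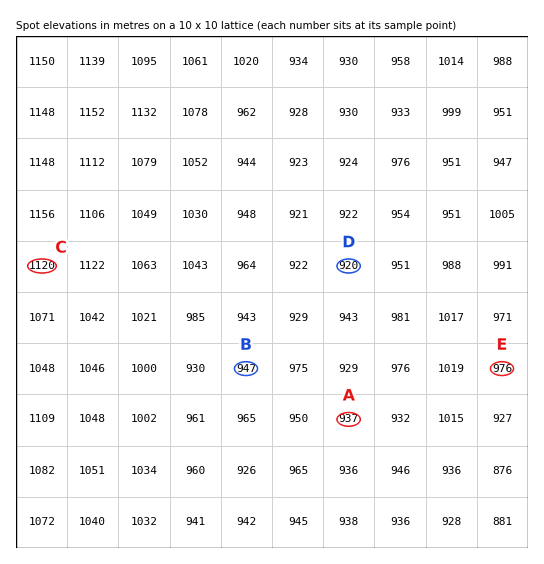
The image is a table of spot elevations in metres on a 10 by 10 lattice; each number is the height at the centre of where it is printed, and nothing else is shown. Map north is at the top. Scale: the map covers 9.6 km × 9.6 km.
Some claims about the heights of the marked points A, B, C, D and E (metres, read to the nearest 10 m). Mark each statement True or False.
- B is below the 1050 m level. True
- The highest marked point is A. False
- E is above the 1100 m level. False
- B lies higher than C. False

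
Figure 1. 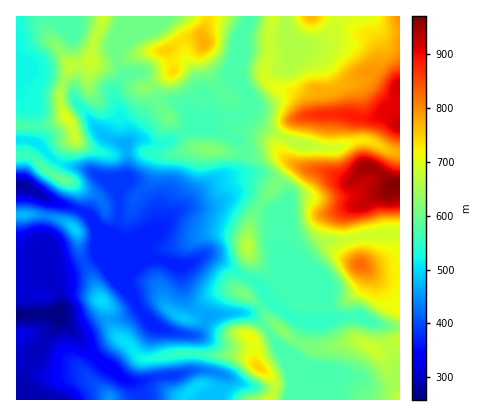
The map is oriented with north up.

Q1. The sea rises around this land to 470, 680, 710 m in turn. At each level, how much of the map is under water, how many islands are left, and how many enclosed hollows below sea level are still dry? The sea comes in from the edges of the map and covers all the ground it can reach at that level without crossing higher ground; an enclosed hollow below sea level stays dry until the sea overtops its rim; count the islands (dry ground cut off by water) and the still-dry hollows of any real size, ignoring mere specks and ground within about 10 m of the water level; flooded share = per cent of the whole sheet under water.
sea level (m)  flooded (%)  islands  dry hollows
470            28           3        0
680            78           2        0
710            83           1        0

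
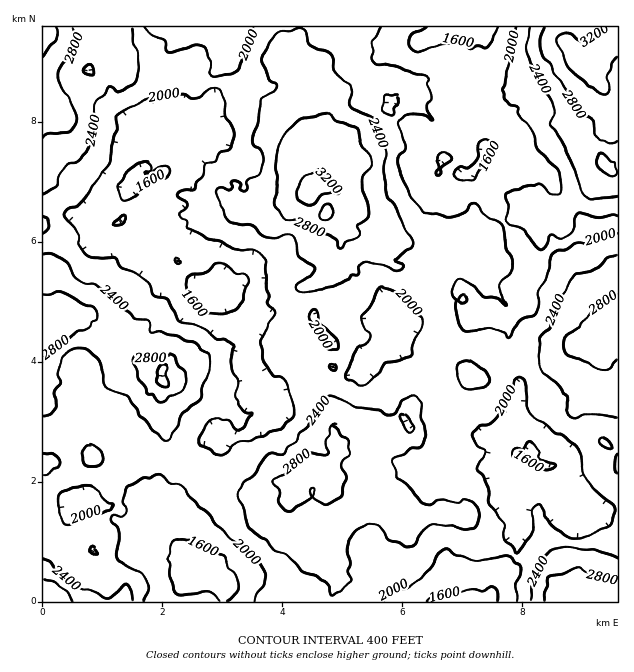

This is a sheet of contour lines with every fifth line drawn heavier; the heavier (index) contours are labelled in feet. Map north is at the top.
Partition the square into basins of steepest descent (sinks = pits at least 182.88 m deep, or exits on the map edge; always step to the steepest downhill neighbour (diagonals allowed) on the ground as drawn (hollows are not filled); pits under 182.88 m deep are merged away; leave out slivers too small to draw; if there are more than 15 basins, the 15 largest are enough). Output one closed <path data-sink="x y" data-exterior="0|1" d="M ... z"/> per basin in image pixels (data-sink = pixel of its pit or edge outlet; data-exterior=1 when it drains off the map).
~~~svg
<path data-sink="211 288" data-exterior="0" d="M331 26l-289 1 0 438 19-3 13-6 15 0 3 4 24 0 12-4 12-11 1-7 19-18 4-8-4-9 1-5 5 14 0 26 5 15 20 25 11-2 3-3 4 13 3 2 18-4 20 12 18-4 6 5 12 1 5-3-1 12 7 21 8 5 9-1-4 3 4 20 5 5 9 2-1 9-15 21 1 10 31 0 1-5-5-6-2-15 26 8 9-9 9-3 7-8 11-1 5-7 1-15-6-10-1-21-12-11-7-9-6-4-15 4-13-10-13 0 0-18 5-9-1-5 6 4 13-3 26 1 5-5 0-7-3-3-3-14-4-3-6-2-13 4-9 0-15 7 2-9-3-9-5-9-14-8-4-5-7-24 0-12-13-24 4-27 8-12 23-10 11-20 6-17 0-9-10-12 14 12 16 4 17 18 25 20 15 1 24-11 11 0 12-6 6 0-4-5-4-12-4-2-5 0-9 9-13-3-17 3-9-8-6 0-9-14-13-2-15-9-12-15-9-3-11-7-17-6 3-3 2-22 5-5 9 0 0-3-1-9-9-15 0-13-6-20-10-10 0-3 26-36 2-9z"/><path data-sink="481 31" data-exterior="0" d="M569 26l-237 0 0 2 4 8-2 9-26 36 0 3 10 10 6 20 0 13 9 15 1 9 0 3-9 0-5 5-2 22-3 3 17 6 11 7 9 3 12 15 15 9 13 2 9 14 6 0 9 8 12-3 18 3 9-9 5 0 4 2 4 12 4 5-6 0-12 6-11 0-24 11-15-1-25-20-17-18-10-2-11-6 1 13-15 35-25 12-8 12-4 27 13 24 0 12 7 24 4 5 11 4 8 13 3 9-1 10 9-6 27-6 6 2 4 3 5 16 7-8 6-17 8-5 5 1 0-15 6-11 7-5 7-1-6-13 0-9 4-6 7-4 14 6 7 13 14 13-10 20-8 6 0 28-5 12-16-2-8-3-6 0-3 3-22 0-6-3-1 8-5 5-26-1-13 3-7-4 2 5-5 9 0 18 13 0 13 10 8-4 7 0 6 4 7 9 12 11 1 21 6 10-2 18-4 4-11 1-7 8-9 3-9 9-26-8 1 10 7 16 272-1 0-145-30-30-3-17-9-3 2-15-5-10 6-24 0-14 17-5 11-10 6 4 5-1 0-159-10-2-6-7 0-24 4-12 12-12 0-27-5-2-8 2-20-16-5-8 0-4-12-15z"/><path data-sink="193 574" data-exterior="0" d="M161 398l-1 5 4 9-4 8-19 18-1 7-12 11-12 4-24 0-3-4-15 0-13 6-11 0-8 4 0 135 269 1 1-10 15-21 1-9-6 0-8-7 0-8-4-4 2-9-7-1-8-5-7-21 1-12-5 3-12-1-6-5-18 4-20-12-18 4-4-2-3-13-3 3-11 2-20-25-5-15 0-26z"/>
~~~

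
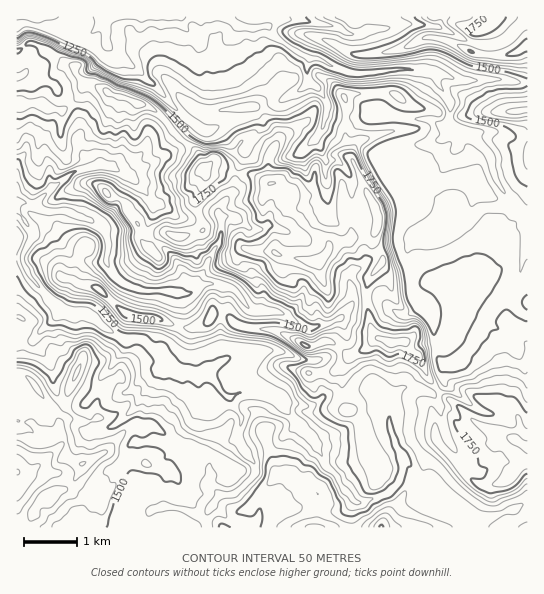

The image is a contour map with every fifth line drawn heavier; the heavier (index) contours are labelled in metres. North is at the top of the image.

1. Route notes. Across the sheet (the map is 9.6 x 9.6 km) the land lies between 1060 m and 1940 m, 1490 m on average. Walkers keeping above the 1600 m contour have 22.5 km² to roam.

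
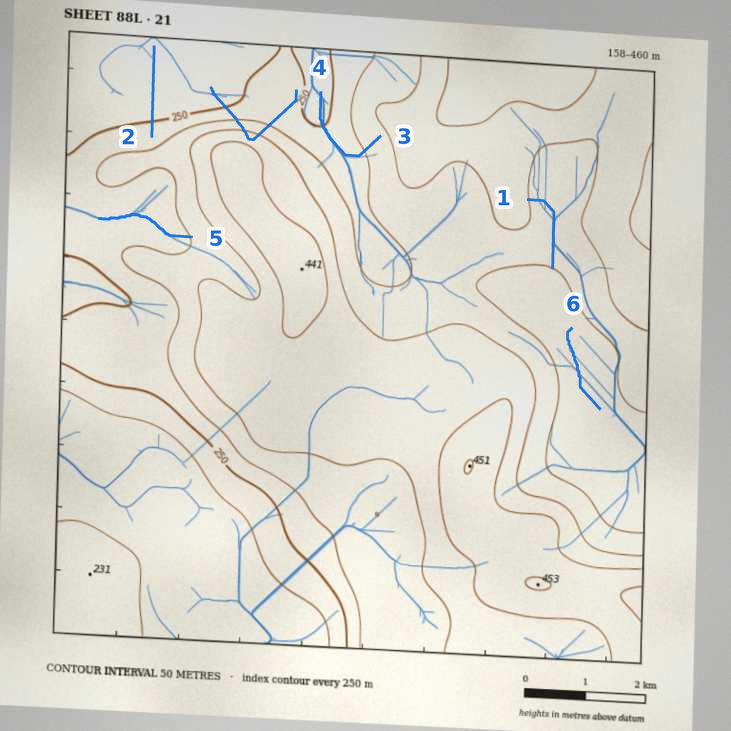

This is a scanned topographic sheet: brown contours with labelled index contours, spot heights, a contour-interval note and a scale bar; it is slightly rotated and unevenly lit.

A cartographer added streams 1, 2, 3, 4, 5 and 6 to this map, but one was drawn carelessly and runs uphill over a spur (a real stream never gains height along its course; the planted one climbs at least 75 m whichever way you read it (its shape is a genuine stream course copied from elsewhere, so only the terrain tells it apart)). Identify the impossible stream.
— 4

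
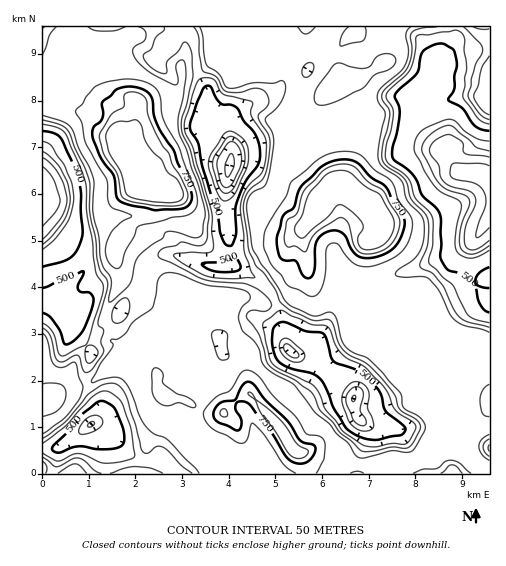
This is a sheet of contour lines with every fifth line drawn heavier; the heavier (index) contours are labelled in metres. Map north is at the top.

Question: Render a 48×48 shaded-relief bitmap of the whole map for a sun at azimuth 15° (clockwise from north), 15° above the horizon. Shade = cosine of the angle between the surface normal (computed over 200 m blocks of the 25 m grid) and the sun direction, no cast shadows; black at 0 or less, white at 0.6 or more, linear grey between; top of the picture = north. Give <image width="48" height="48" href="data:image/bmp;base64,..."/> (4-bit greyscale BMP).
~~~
<image width="48" height="48" href="data:image/bmp;base64,Qk32BAAAAAAAAHYAAAAoAAAAMAAAADAAAAABAAQAAAAAAIAEAAATCwAAEwsAABAAAAAAAAAAAAAAABEREQAiIiIAMzMzAERERABVVVUAZmZmAHd3dwCIiIgAmZmZAKqqqgC7u7sAzMzMAN3d3QDu7u4A////AM7t3LvNyqgwFWd3ZmUQJmZ5qYd2QiABWO3e7Lu7h3QRNnd2ZmMANXd6zLmpVDEEfKmt2pmWRDETZmZmZlAHl3et7+78dmRXmxNpuod0RBE1ZmZFZiCNyYr/7d7ah3d3cwAnmodTMiNWZkIlYwTLma7/2Yh2ZndmYjEDRVVBI1VmZSBHUCvZiu/dhWUgFXZnZUQgETQhJWZmZlaXIr6orezKRFIAFWZnZVVSEjMSNlZmd5ukKdqJvLmoVUACVmZmZYh2MRESRmd3d4qFfKiLzJhTNCAmZmZmZ5mIcwACZnd3d3iJupre24cwAAA2ZndmZ4qZqCEkZnd3d3iJqt/+yXZRAAJmd3dmZ4zbu3VWZnZ3ZomHi//9l2UwACZnd2Zmd5zdmId3d3Z2Z4hni8zYZmMAAlZ3ZmZnd6u8hFeHd3d2eIZoq6lRVlAANnd3ZmZnd9uJhFiYd3d3eHZpu5UDVTAlZ3d3Znd4mvp3dlmYh3d3dlRpuWQzEAFGd2ZmZ3it78h2Z1eYiId2ZUVohTMAAAJWdmZmZ3re/odmZ3V3eHdmZmZmQ0EAARNmZ3ZmZ4vLqWZmZnMlZ2Znd3h2V4ACRVVmd3Zmd5uph2ZmZVQkd2d4mrvLu1A1RWZmd3d3ebuZdmZmZBNFdnib3//+twFENXZmZmiaq9yodnZmYwJmZ4rO/tzKUANERnZmZmZ5vduYd4d2UwJmZ5zclmZ1ECMzV3djETRFi6ibuad3UyRWVXhkEUZjAkMjZ3ZAAAJEV4i+7Ml3YjdmVEMgA3hjFFQyVlUgAQFGVniszaqGUUeGZUMQJphjNWZDMiIUZlRXeIiIioqWQEeHZUMjV4diNnZnQQEkVnd4mYdmeHmWMVZlQhEUaJhSRneZZCMyRou6zIdlZ3d1M2UQAAABe6pkV3iXZlMjV67d/JiGZ2ZDNFQAAAAVnbyXiHd3d2RGis292qzbmGUSJFQSRWeczM6ounZoqXZovuu8qt/tqFICE0IVZ3rd3MuYqmZ4u5mb7u38m9y5hyACAiAWd5vc27h4eGZ3m83e3O/6rKh2ZQAQAgBHiavLyWZlVVZ3ec3uud6pu6dTIQEgAgJniay8tzMxRFVmd5q6iIh4mXVCABIQMjVniby+pkEAQzVmZ3d3d2Z3ZEQgAAABRXeIicu8hmIBMBZ2Znd3d2Z2QhEAAAADV4mpmrmYd2Q0EEZ3ZmZmd2Z2QhACEAA1Z3moiph1d2ZUNoh3ZmZmZ5l2ZTIyAFZmdniHiod1Z2QiV4h3dlVmeMt2ZmVAAXd3d4mKzJiGZkAAI0ZndlVmZ4dmZ3ZSRnd3d4m93KuGUwAAADRnh3ZmZjA2Z3ZlZmd3d3iavNpnUAFEIkRXl4h3djAEZ3ZlZndnd3d4vbd4YAVmZlVmZniHdmQjd3Zld4dmd3d5qHiZY0ZmZmZmRWd3d3dld2ZUeHdnd3Z3VXiZZFZmZmZmVWdmZ3eIZVVFVmd3eZmGVlV5VGZmZmZmZmdmZ3eIQiMzNGh3m7uXdkR4NGZmZnZmZmdmZ2eFIRIiIw=="/>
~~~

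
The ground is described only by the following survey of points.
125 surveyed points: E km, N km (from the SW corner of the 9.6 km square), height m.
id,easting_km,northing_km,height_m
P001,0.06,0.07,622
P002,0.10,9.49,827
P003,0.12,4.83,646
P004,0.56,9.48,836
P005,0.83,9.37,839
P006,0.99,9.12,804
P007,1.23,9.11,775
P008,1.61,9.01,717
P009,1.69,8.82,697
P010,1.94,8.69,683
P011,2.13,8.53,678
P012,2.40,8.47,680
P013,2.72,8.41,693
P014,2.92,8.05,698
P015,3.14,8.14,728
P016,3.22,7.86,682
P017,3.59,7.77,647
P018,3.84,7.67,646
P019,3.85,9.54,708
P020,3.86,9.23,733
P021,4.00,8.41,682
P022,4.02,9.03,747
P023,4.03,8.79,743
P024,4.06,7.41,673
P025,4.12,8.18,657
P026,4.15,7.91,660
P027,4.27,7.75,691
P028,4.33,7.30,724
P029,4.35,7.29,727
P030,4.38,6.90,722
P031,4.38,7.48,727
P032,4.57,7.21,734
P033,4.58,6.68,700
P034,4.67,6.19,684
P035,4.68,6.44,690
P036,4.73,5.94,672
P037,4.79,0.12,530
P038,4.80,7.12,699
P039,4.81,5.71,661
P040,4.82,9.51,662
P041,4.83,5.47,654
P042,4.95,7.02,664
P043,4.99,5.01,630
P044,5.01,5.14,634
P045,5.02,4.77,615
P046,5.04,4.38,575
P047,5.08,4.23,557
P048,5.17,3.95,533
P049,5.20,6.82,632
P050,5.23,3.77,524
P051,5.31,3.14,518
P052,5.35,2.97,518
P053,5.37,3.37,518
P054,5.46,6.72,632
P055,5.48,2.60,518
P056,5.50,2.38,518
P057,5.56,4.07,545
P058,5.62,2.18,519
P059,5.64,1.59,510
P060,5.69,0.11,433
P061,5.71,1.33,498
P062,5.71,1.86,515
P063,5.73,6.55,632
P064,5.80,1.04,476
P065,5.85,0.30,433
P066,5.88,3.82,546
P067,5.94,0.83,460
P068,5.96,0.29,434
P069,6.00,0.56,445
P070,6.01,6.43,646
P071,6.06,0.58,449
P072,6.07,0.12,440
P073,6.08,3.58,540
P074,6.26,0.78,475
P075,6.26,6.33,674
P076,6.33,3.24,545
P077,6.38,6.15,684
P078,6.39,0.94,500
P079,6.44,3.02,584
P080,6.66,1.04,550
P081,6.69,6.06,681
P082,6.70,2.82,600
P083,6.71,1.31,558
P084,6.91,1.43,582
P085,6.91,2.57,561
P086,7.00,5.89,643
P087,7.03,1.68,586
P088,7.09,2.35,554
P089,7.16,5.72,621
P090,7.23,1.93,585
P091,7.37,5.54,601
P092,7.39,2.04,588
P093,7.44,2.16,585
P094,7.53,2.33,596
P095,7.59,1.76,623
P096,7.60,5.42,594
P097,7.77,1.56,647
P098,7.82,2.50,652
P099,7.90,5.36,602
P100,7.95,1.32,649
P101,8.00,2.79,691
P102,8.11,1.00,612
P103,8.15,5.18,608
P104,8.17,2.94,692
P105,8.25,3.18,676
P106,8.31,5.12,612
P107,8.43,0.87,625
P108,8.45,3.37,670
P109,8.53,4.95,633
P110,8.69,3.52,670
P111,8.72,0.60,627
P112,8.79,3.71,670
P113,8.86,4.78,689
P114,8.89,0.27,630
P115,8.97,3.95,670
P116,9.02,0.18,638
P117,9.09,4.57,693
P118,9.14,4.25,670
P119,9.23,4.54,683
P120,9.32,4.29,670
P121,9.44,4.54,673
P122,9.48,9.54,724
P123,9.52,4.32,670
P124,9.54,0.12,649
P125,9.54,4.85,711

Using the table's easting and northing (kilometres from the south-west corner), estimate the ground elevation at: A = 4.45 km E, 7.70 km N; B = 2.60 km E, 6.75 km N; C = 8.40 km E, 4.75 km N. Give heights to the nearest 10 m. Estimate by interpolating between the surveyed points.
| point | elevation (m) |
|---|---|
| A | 730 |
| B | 650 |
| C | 650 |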